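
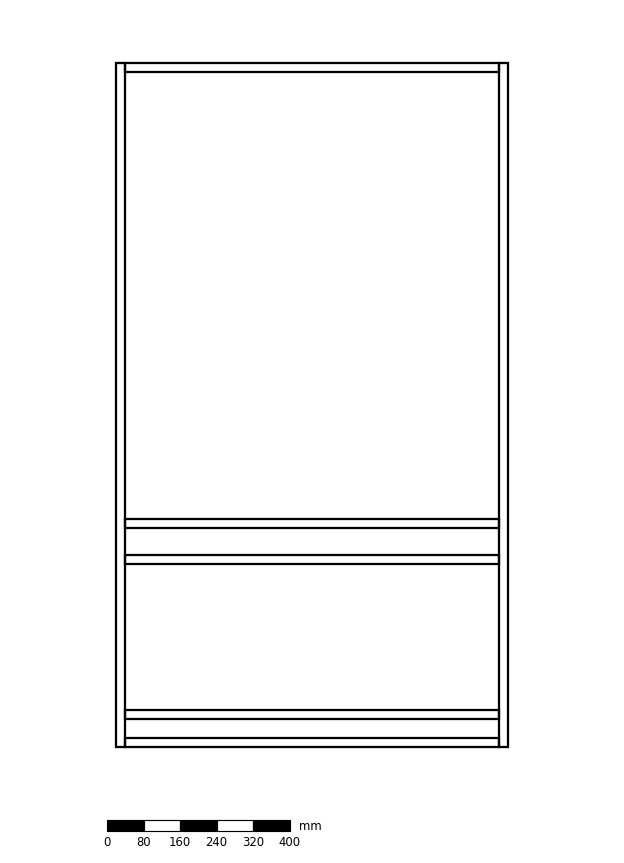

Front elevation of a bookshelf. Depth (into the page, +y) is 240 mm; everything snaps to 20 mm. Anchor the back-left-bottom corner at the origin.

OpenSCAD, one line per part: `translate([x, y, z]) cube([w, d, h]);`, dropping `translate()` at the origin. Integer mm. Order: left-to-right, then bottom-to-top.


cube([20, 240, 1500]);
translate([20, 0, 0]) cube([820, 240, 20]);
translate([20, 0, 60]) cube([820, 240, 20]);
translate([20, 0, 400]) cube([820, 240, 20]);
translate([20, 0, 480]) cube([820, 240, 20]);
translate([20, 0, 1480]) cube([820, 240, 20]);
translate([840, 0, 0]) cube([20, 240, 1500]);


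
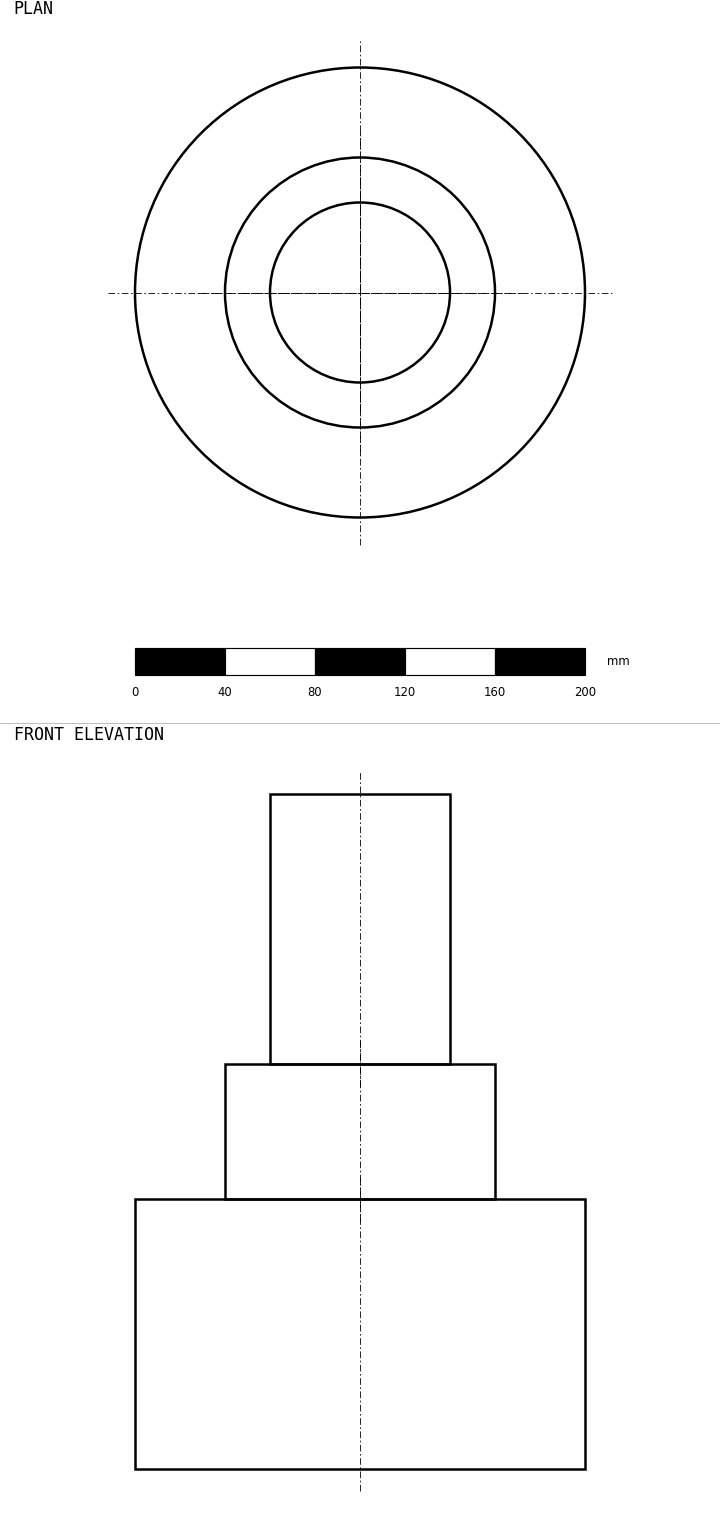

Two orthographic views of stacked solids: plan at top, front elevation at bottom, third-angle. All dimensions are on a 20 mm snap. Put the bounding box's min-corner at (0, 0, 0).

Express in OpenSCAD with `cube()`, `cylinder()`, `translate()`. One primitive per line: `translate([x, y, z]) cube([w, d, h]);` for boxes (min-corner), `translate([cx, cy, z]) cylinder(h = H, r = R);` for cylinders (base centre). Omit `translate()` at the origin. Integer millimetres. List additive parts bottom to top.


translate([100, 100, 0]) cylinder(h = 120, r = 100);
translate([100, 100, 120]) cylinder(h = 60, r = 60);
translate([100, 100, 180]) cylinder(h = 120, r = 40);


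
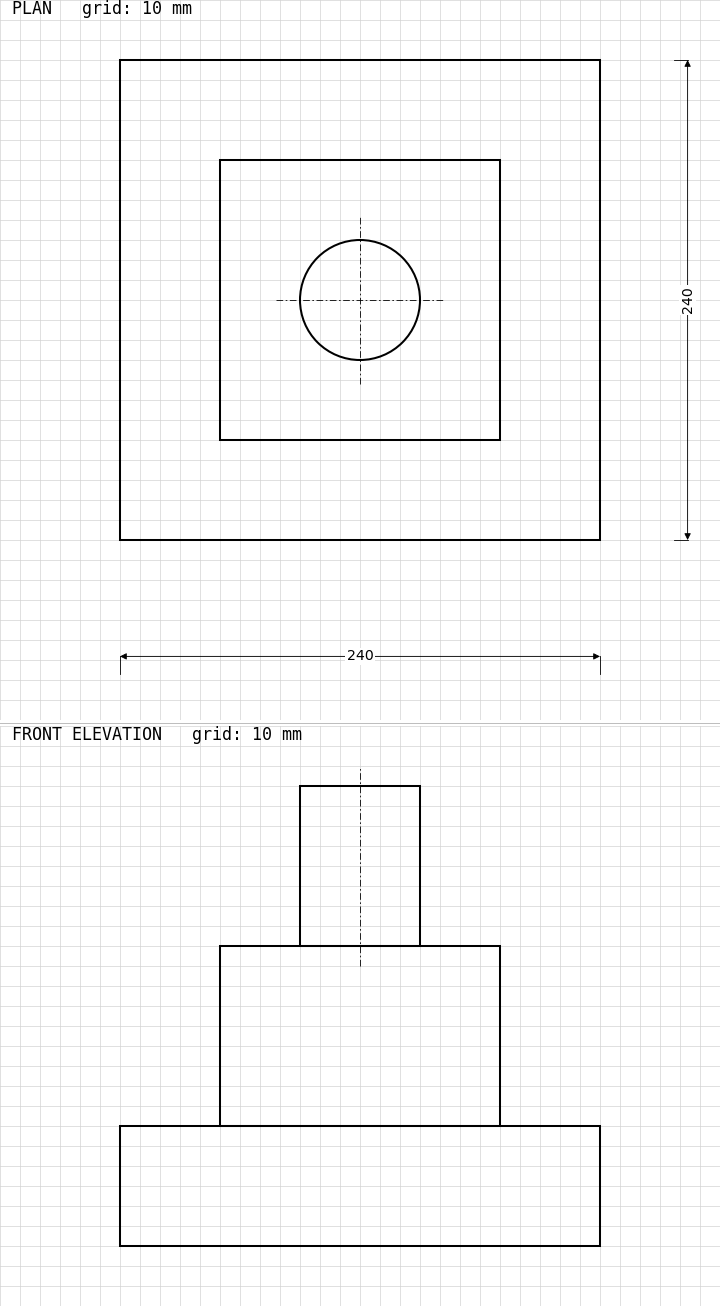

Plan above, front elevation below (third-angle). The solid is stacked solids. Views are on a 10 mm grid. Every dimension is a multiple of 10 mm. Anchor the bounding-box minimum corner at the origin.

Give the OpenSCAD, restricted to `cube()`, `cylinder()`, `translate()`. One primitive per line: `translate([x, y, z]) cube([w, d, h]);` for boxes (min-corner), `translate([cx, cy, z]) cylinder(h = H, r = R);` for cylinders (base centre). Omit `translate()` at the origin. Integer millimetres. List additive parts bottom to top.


cube([240, 240, 60]);
translate([50, 50, 60]) cube([140, 140, 90]);
translate([120, 120, 150]) cylinder(h = 80, r = 30);


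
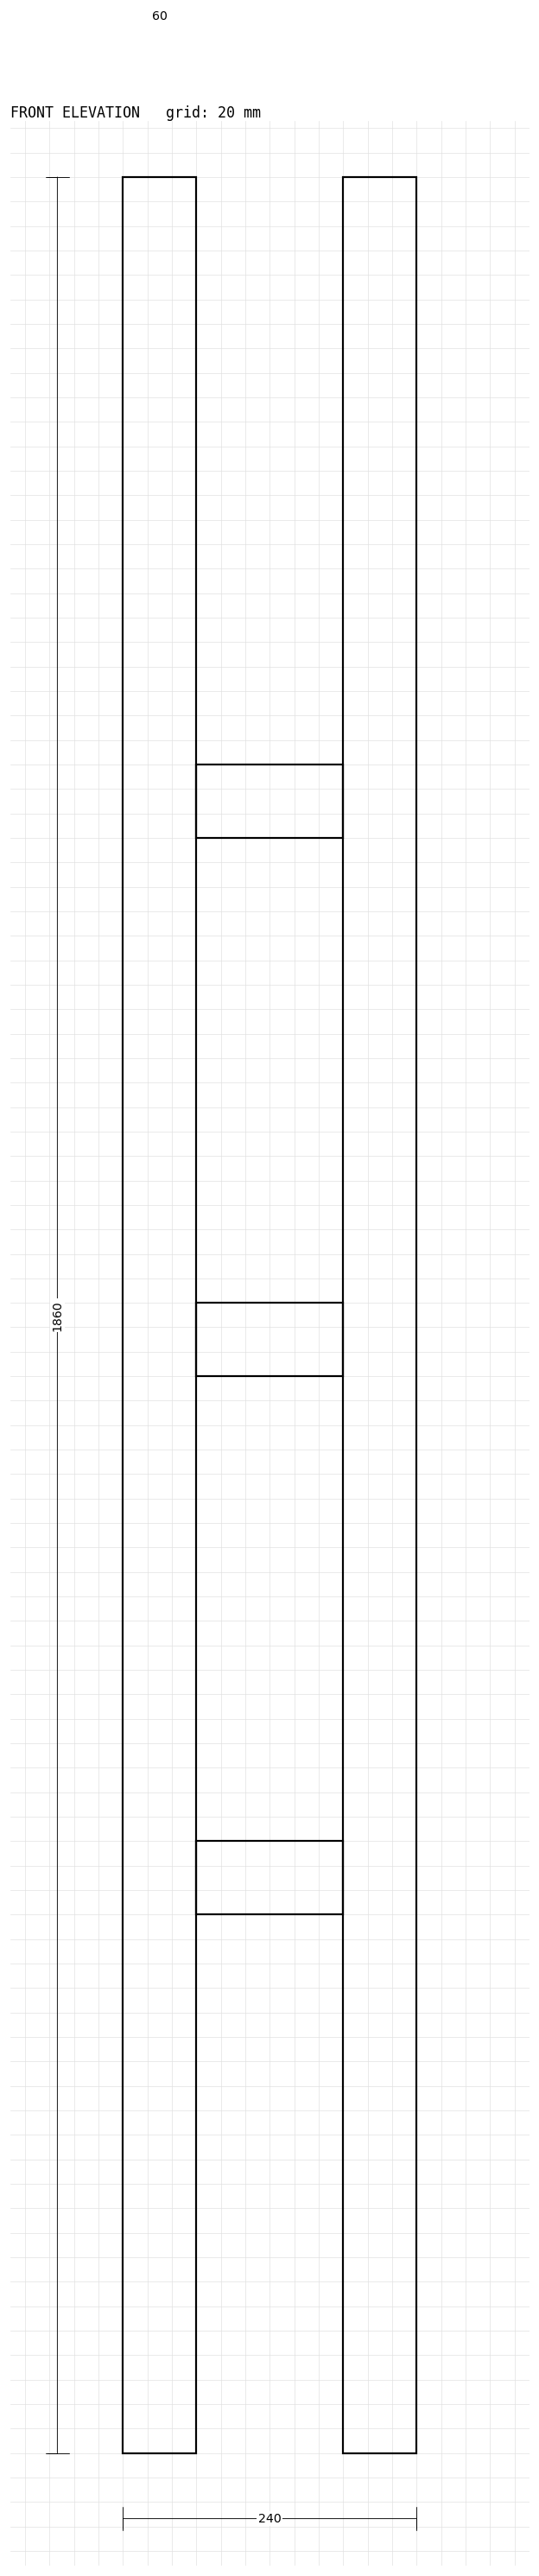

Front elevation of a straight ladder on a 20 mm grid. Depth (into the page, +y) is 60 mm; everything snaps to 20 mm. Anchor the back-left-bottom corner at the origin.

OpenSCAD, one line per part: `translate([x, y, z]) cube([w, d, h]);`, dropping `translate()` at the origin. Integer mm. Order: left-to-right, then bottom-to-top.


cube([60, 60, 1860]);
translate([60, 0, 440]) cube([120, 60, 60]);
translate([60, 0, 880]) cube([120, 60, 60]);
translate([60, 0, 1320]) cube([120, 60, 60]);
translate([180, 0, 0]) cube([60, 60, 1860]);


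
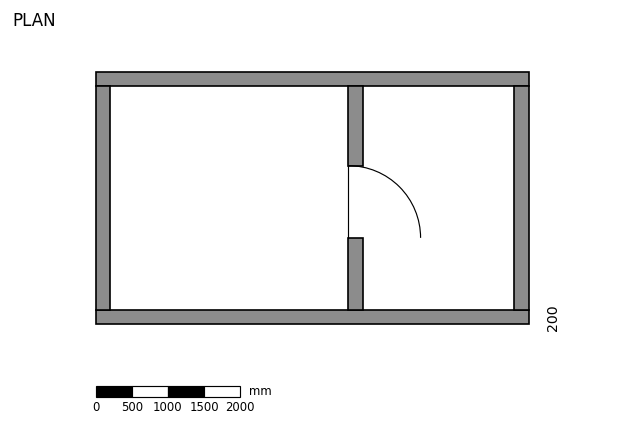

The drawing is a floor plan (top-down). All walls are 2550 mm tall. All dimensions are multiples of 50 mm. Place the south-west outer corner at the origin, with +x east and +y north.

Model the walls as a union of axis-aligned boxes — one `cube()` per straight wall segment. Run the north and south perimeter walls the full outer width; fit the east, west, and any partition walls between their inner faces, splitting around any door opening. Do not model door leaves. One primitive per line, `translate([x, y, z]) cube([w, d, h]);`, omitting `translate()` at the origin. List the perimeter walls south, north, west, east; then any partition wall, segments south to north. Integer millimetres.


cube([6000, 200, 2550]);
translate([0, 3300, 0]) cube([6000, 200, 2550]);
translate([0, 200, 0]) cube([200, 3100, 2550]);
translate([5800, 200, 0]) cube([200, 3100, 2550]);
translate([3500, 200, 0]) cube([200, 1000, 2550]);
translate([3500, 2200, 0]) cube([200, 1100, 2550]);


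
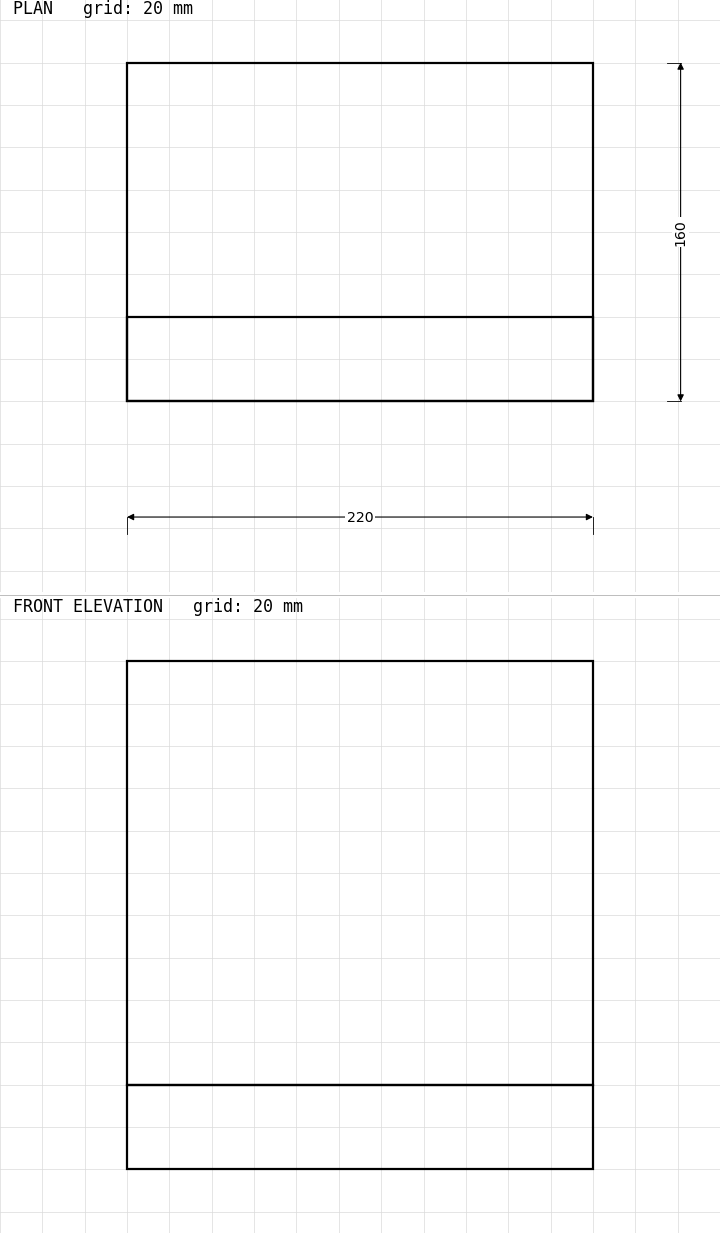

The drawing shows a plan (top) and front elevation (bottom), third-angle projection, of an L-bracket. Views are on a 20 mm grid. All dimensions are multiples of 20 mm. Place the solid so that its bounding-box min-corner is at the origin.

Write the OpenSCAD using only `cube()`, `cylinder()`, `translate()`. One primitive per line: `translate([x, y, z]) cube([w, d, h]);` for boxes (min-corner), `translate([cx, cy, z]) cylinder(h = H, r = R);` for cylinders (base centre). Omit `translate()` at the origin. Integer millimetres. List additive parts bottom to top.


cube([220, 160, 40]);
translate([0, 0, 40]) cube([220, 40, 200]);


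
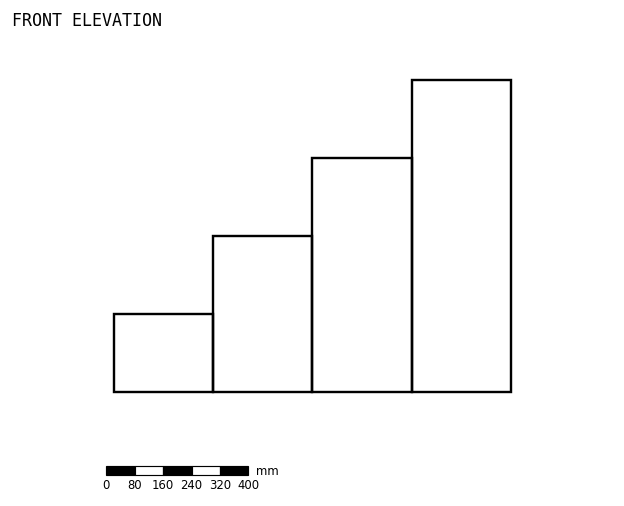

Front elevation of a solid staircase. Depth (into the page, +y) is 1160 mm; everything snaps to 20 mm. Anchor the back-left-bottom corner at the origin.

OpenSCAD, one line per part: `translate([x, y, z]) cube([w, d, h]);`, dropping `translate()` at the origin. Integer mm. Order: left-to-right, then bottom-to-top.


cube([280, 1160, 220]);
translate([280, 0, 0]) cube([280, 1160, 440]);
translate([560, 0, 0]) cube([280, 1160, 660]);
translate([840, 0, 0]) cube([280, 1160, 880]);


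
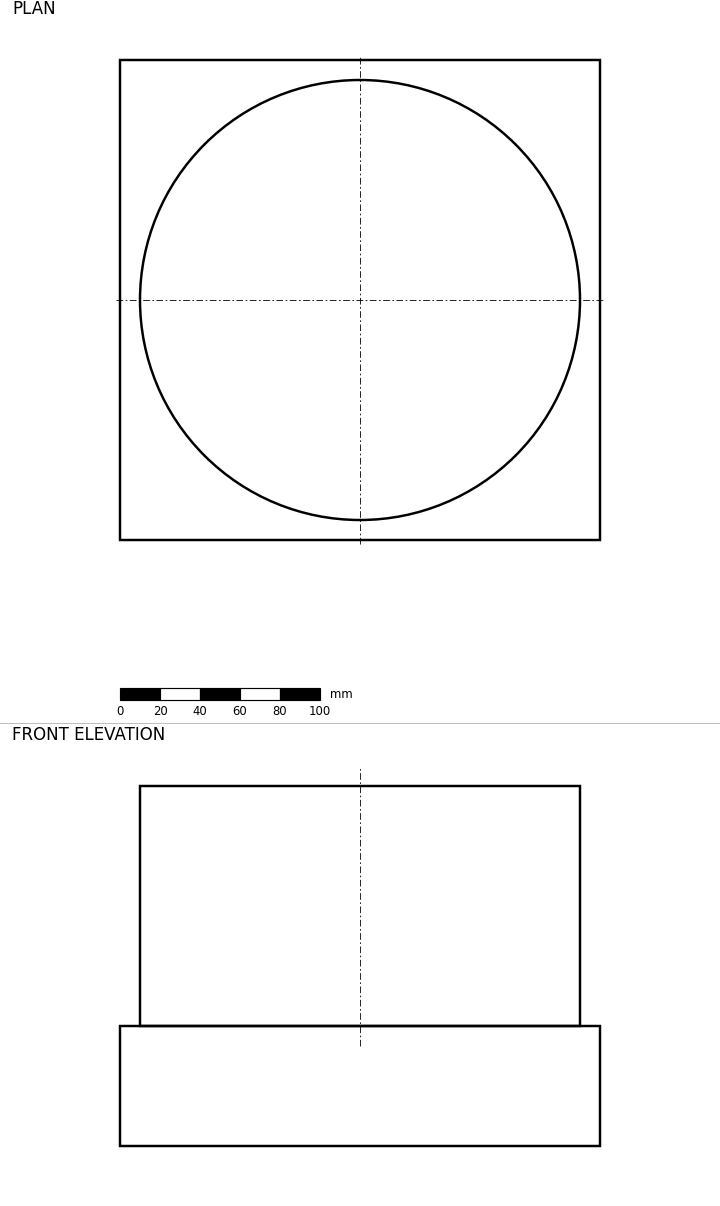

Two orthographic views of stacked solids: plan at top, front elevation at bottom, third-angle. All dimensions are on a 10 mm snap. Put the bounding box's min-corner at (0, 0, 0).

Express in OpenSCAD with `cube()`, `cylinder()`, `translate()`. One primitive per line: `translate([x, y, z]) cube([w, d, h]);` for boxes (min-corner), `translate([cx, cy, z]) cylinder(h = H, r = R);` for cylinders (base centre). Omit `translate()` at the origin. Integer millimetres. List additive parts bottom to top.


cube([240, 240, 60]);
translate([120, 120, 60]) cylinder(h = 120, r = 110);


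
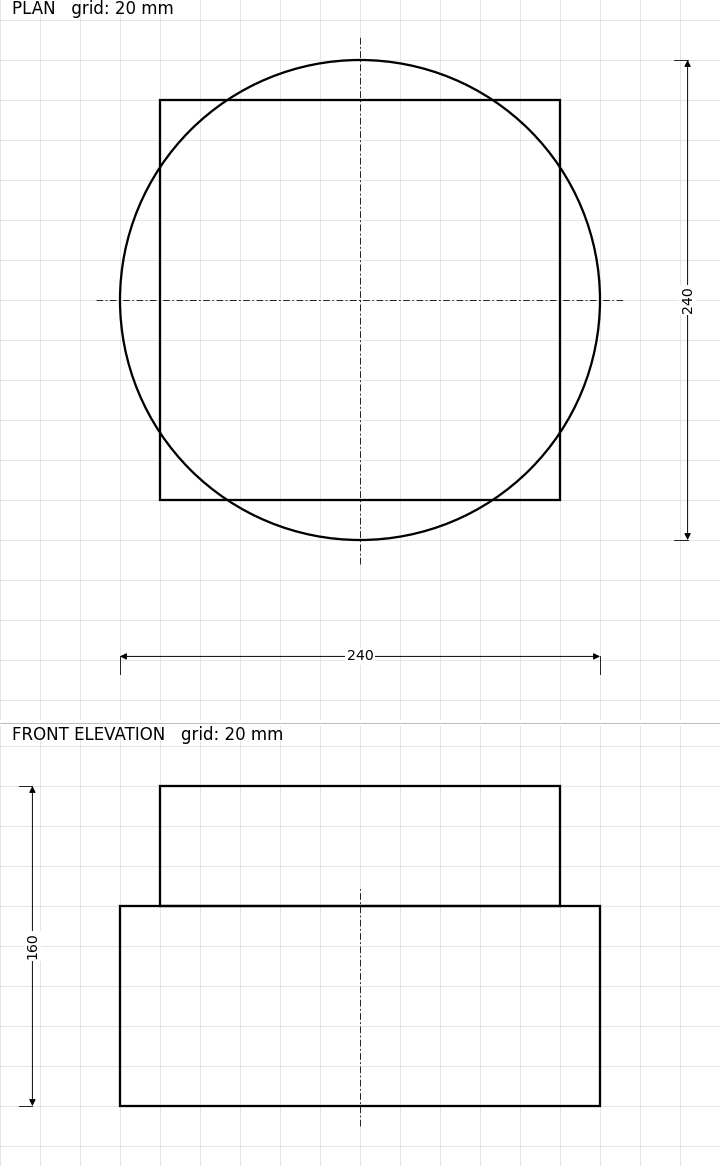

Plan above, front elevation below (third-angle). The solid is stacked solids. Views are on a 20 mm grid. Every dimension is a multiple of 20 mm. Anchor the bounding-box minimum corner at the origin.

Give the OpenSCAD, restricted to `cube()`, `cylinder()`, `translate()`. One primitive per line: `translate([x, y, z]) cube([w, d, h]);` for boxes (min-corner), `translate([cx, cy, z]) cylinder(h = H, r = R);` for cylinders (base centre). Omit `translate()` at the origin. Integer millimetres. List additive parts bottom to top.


translate([120, 120, 0]) cylinder(h = 100, r = 120);
translate([20, 20, 100]) cube([200, 200, 60]);


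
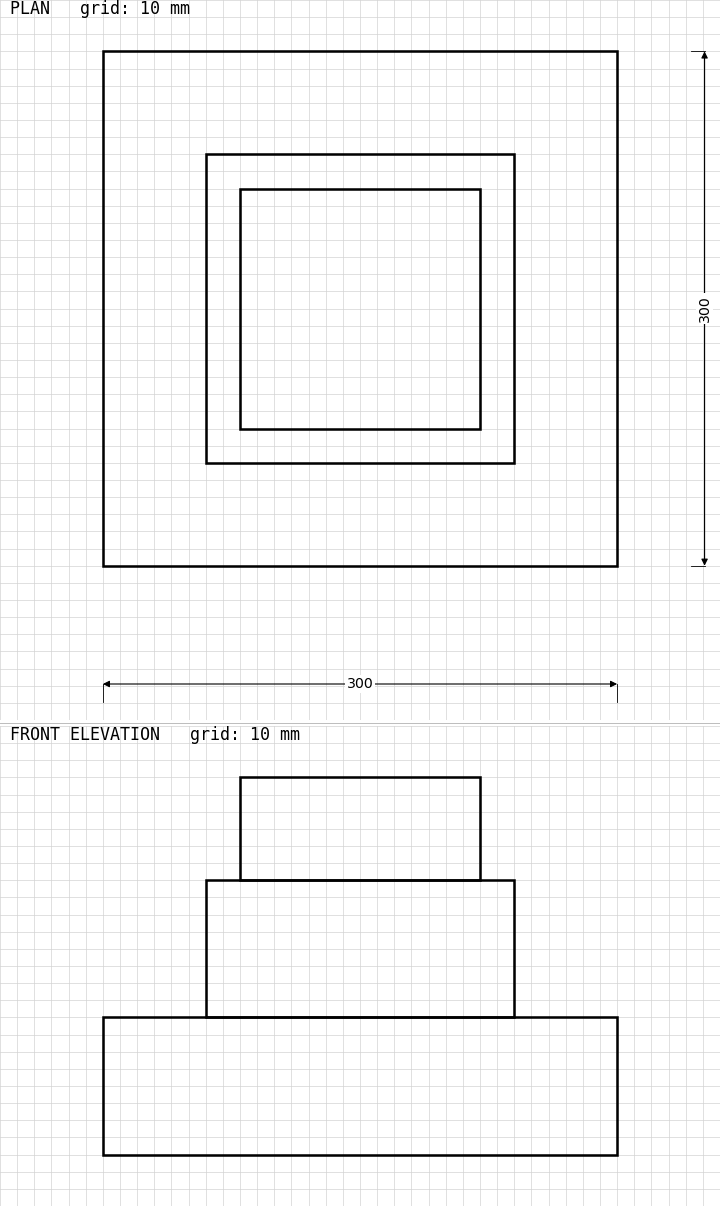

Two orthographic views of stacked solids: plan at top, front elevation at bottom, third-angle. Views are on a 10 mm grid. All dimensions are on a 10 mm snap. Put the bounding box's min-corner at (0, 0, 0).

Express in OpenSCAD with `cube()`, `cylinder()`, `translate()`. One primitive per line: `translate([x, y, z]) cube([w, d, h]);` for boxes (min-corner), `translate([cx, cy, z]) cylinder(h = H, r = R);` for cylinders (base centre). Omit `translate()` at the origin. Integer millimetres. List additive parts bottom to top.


cube([300, 300, 80]);
translate([60, 60, 80]) cube([180, 180, 80]);
translate([80, 80, 160]) cube([140, 140, 60]);


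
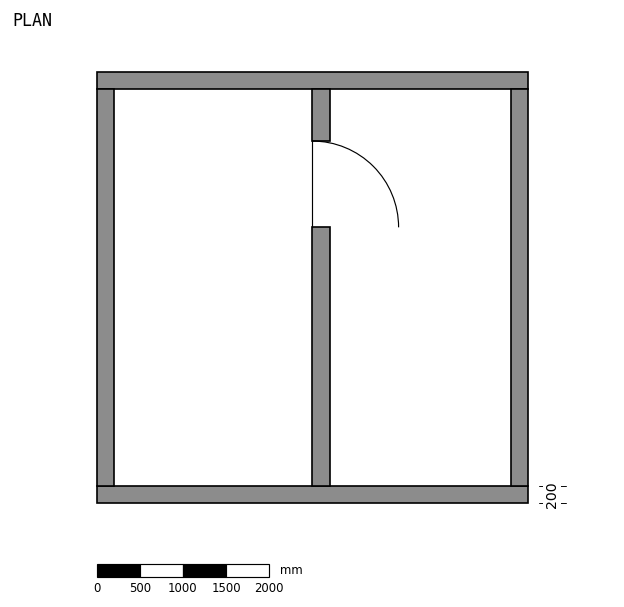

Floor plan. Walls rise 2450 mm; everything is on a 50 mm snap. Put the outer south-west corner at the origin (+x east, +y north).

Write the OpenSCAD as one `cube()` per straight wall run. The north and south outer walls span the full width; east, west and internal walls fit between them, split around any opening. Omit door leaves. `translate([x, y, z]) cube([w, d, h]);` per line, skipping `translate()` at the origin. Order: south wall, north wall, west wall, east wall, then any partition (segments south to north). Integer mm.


cube([5000, 200, 2450]);
translate([0, 4800, 0]) cube([5000, 200, 2450]);
translate([0, 200, 0]) cube([200, 4600, 2450]);
translate([4800, 200, 0]) cube([200, 4600, 2450]);
translate([2500, 200, 0]) cube([200, 3000, 2450]);
translate([2500, 4200, 0]) cube([200, 600, 2450]);


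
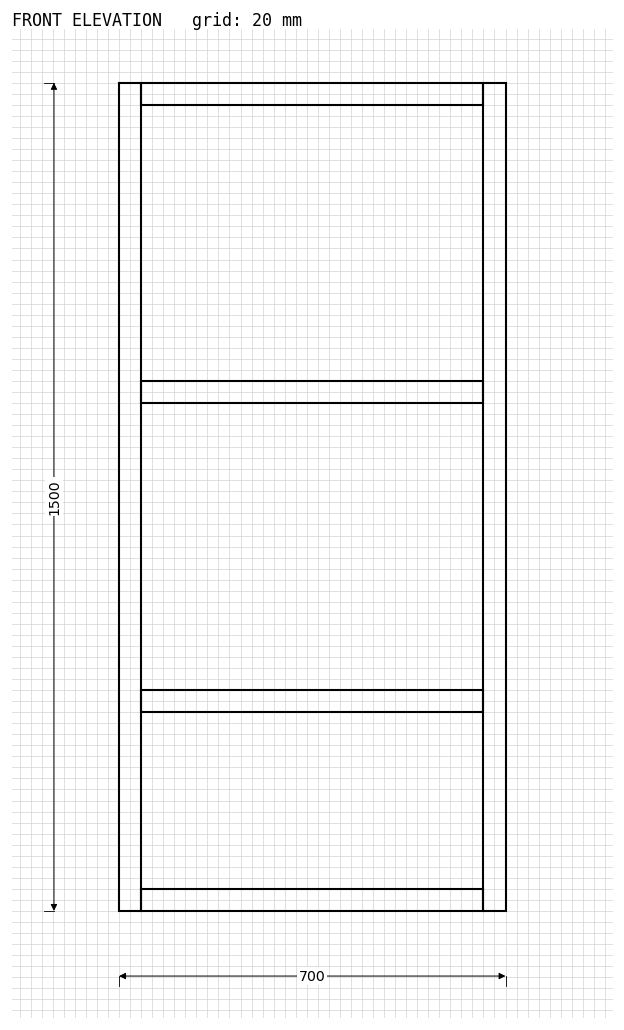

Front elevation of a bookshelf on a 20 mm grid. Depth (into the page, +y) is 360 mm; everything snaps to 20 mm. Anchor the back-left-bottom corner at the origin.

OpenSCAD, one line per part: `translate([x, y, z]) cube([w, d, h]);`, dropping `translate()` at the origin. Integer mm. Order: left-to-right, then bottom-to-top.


cube([40, 360, 1500]);
translate([40, 0, 0]) cube([620, 360, 40]);
translate([40, 0, 360]) cube([620, 360, 40]);
translate([40, 0, 920]) cube([620, 360, 40]);
translate([40, 0, 1460]) cube([620, 360, 40]);
translate([660, 0, 0]) cube([40, 360, 1500]);


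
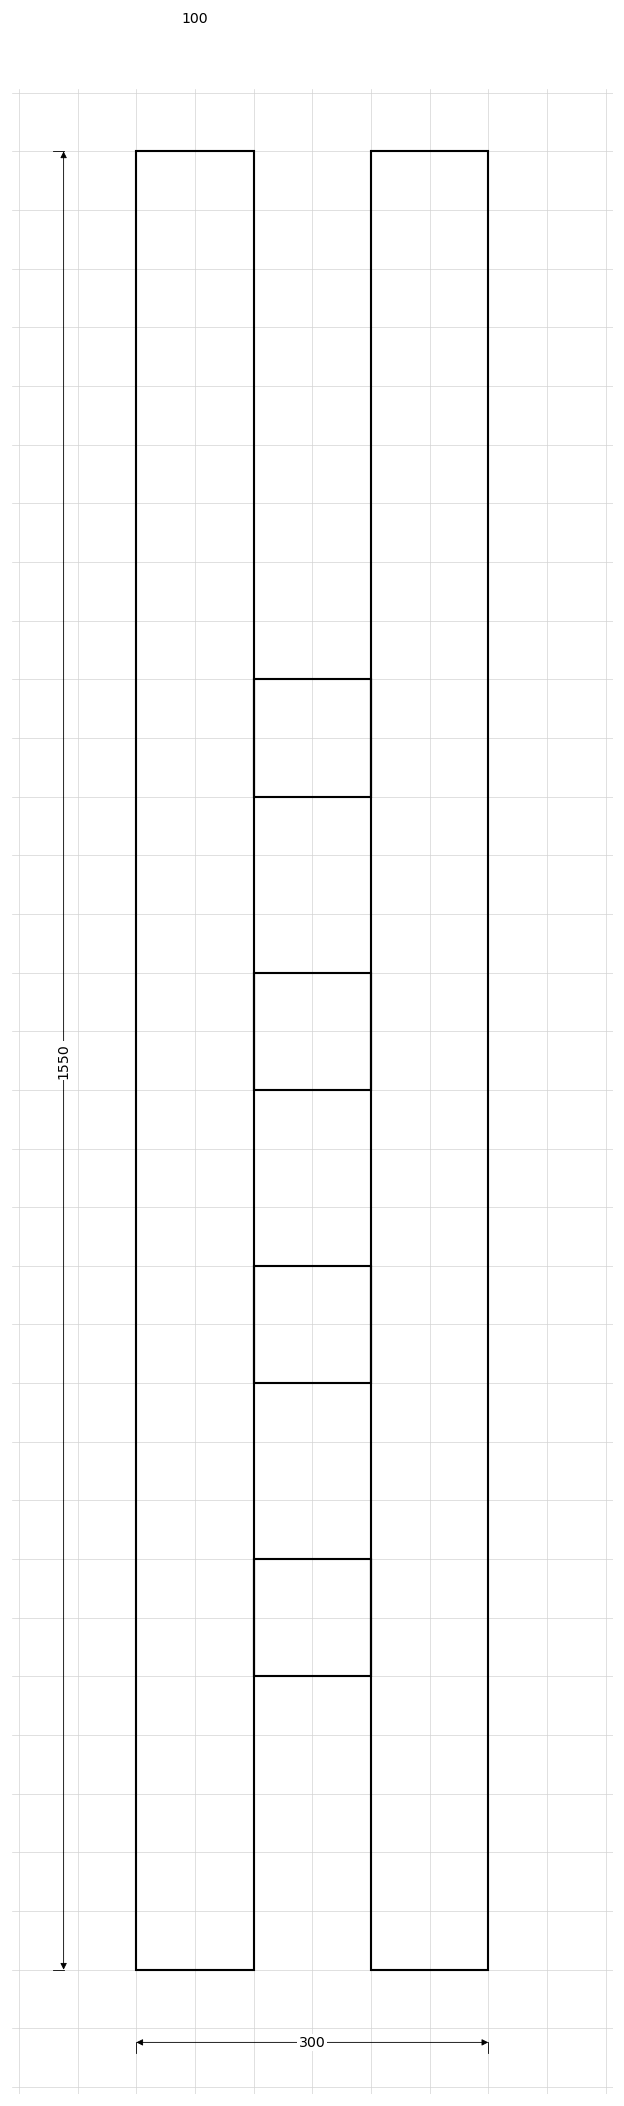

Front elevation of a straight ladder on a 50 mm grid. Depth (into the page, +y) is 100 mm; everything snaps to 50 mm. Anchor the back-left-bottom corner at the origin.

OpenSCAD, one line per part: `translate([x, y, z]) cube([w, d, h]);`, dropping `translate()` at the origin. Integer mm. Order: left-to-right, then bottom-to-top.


cube([100, 100, 1550]);
translate([100, 0, 250]) cube([100, 100, 100]);
translate([100, 0, 500]) cube([100, 100, 100]);
translate([100, 0, 750]) cube([100, 100, 100]);
translate([100, 0, 1000]) cube([100, 100, 100]);
translate([200, 0, 0]) cube([100, 100, 1550]);


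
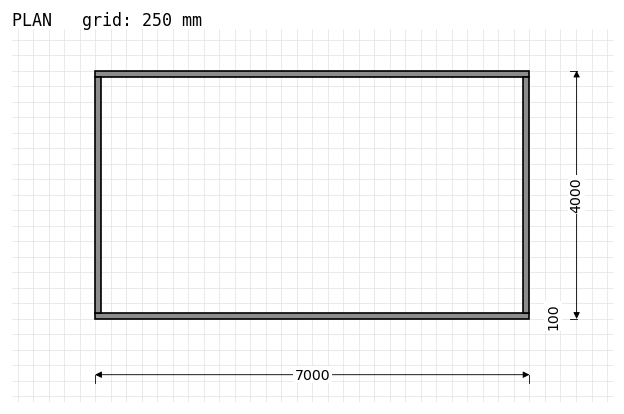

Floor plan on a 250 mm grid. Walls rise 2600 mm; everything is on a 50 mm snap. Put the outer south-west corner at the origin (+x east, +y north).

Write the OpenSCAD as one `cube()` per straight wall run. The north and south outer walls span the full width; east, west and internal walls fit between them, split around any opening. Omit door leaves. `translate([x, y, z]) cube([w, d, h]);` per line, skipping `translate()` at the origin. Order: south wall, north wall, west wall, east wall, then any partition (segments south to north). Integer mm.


cube([7000, 100, 2600]);
translate([0, 3900, 0]) cube([7000, 100, 2600]);
translate([0, 100, 0]) cube([100, 3800, 2600]);
translate([6900, 100, 0]) cube([100, 3800, 2600]);


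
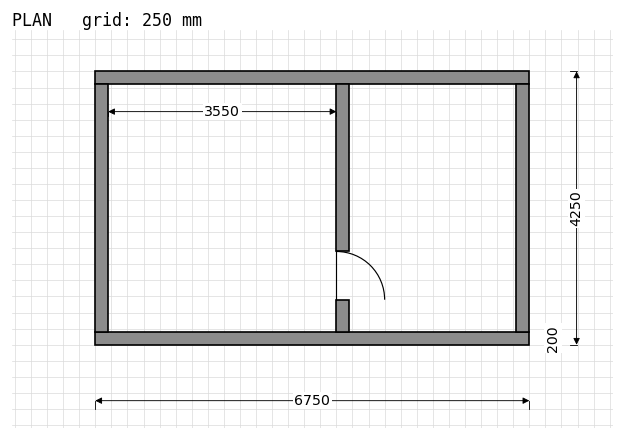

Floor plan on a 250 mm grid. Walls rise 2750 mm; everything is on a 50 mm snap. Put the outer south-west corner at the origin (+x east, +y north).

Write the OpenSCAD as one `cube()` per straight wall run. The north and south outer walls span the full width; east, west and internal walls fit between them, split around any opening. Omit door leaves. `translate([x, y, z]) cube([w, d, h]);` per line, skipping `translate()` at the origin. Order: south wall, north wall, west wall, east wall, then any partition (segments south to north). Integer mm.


cube([6750, 200, 2750]);
translate([0, 4050, 0]) cube([6750, 200, 2750]);
translate([0, 200, 0]) cube([200, 3850, 2750]);
translate([6550, 200, 0]) cube([200, 3850, 2750]);
translate([3750, 200, 0]) cube([200, 500, 2750]);
translate([3750, 1450, 0]) cube([200, 2600, 2750]);


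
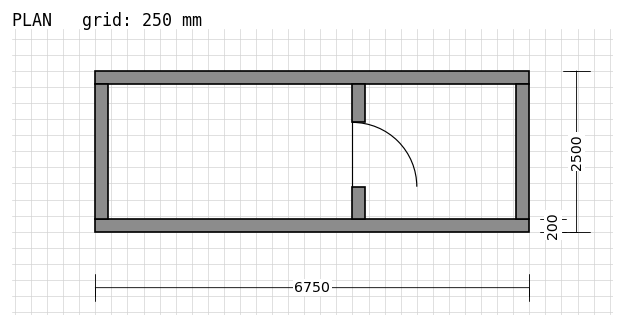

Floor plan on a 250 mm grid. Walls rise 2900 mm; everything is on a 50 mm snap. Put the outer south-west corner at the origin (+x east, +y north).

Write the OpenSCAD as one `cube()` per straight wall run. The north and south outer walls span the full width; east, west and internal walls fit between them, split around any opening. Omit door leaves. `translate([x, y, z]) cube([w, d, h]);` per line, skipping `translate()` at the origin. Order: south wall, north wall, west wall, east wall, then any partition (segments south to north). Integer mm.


cube([6750, 200, 2900]);
translate([0, 2300, 0]) cube([6750, 200, 2900]);
translate([0, 200, 0]) cube([200, 2100, 2900]);
translate([6550, 200, 0]) cube([200, 2100, 2900]);
translate([4000, 200, 0]) cube([200, 500, 2900]);
translate([4000, 1700, 0]) cube([200, 600, 2900]);


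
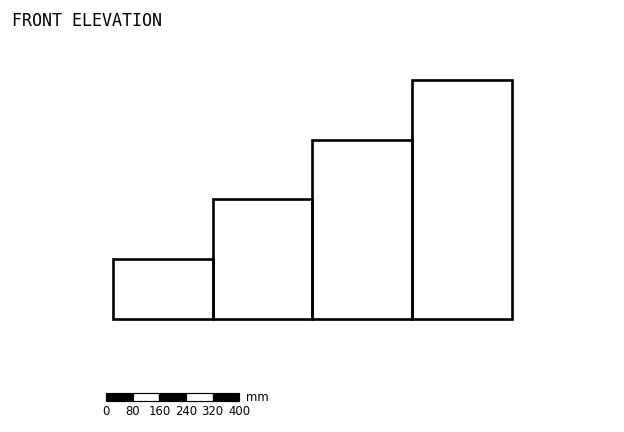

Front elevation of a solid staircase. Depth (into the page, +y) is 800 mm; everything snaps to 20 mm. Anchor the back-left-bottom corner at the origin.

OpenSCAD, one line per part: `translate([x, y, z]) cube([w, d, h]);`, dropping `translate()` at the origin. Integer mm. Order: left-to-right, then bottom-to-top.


cube([300, 800, 180]);
translate([300, 0, 0]) cube([300, 800, 360]);
translate([600, 0, 0]) cube([300, 800, 540]);
translate([900, 0, 0]) cube([300, 800, 720]);


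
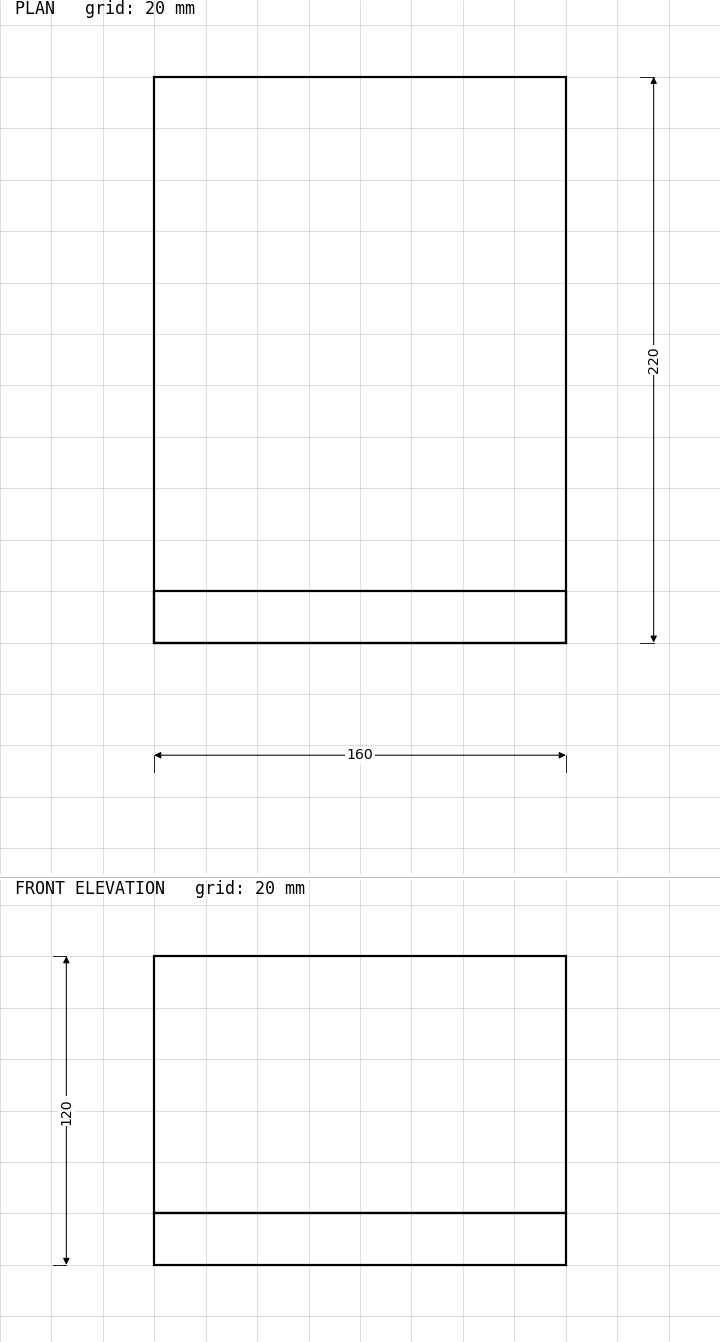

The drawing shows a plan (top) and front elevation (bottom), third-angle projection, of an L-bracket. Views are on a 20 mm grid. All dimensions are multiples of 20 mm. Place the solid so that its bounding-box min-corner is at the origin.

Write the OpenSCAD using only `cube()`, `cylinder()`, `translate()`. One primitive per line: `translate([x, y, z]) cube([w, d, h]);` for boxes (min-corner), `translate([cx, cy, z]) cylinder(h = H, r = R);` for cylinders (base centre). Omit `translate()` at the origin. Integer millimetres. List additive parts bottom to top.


cube([160, 220, 20]);
translate([0, 0, 20]) cube([160, 20, 100]);


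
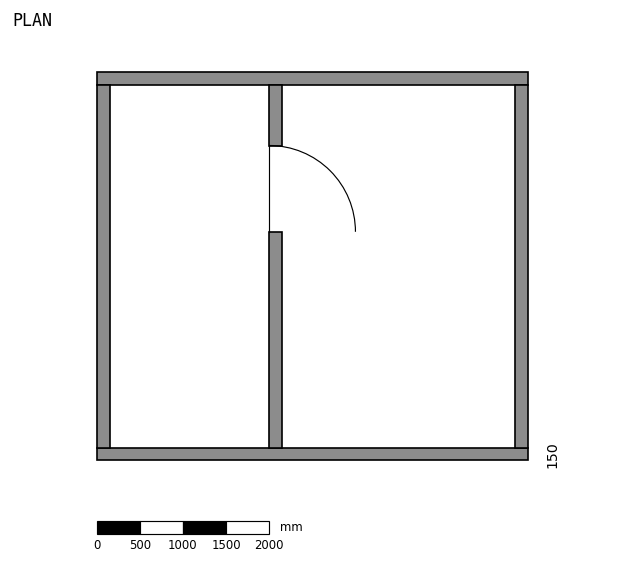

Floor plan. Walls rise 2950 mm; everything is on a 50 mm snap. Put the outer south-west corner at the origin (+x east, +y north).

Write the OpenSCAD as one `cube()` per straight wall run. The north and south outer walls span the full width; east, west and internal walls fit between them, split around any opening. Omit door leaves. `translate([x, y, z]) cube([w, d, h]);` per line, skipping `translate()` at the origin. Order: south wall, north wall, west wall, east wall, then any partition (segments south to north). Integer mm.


cube([5000, 150, 2950]);
translate([0, 4350, 0]) cube([5000, 150, 2950]);
translate([0, 150, 0]) cube([150, 4200, 2950]);
translate([4850, 150, 0]) cube([150, 4200, 2950]);
translate([2000, 150, 0]) cube([150, 2500, 2950]);
translate([2000, 3650, 0]) cube([150, 700, 2950]);


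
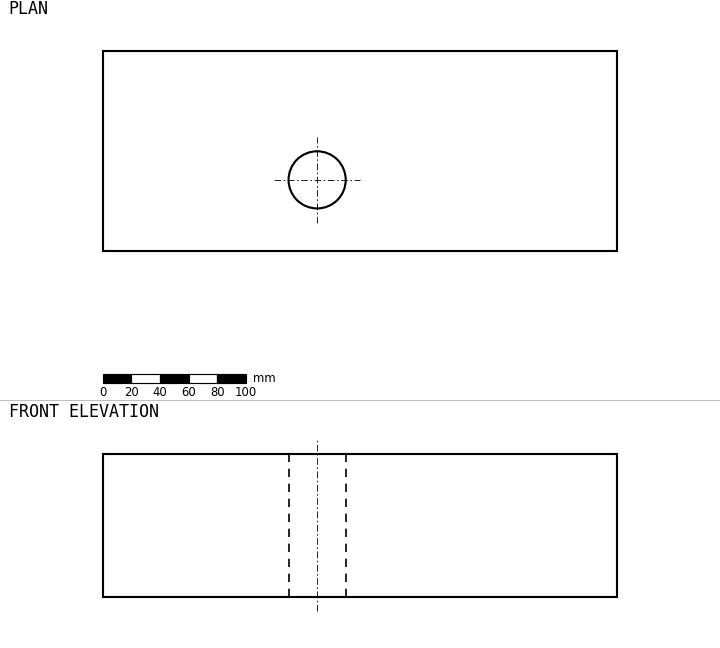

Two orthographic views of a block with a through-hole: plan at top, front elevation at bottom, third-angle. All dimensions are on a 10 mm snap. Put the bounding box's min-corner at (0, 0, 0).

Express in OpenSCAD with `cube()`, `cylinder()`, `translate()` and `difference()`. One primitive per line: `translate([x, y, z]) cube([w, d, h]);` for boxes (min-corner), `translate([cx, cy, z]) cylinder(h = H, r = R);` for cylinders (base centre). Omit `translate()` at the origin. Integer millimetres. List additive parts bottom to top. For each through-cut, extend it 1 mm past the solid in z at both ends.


difference() {
  cube([360, 140, 100]);
  translate([150, 50, -1]) cylinder(h = 102, r = 20);
}


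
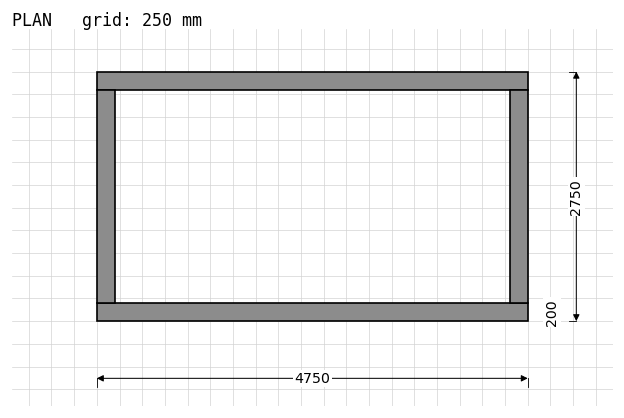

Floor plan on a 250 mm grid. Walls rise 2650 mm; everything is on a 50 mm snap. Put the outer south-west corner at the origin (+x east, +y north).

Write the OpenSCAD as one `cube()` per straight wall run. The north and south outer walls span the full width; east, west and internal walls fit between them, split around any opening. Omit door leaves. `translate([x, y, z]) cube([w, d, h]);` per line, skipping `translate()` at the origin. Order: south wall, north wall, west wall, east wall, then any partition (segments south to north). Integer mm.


cube([4750, 200, 2650]);
translate([0, 2550, 0]) cube([4750, 200, 2650]);
translate([0, 200, 0]) cube([200, 2350, 2650]);
translate([4550, 200, 0]) cube([200, 2350, 2650]);


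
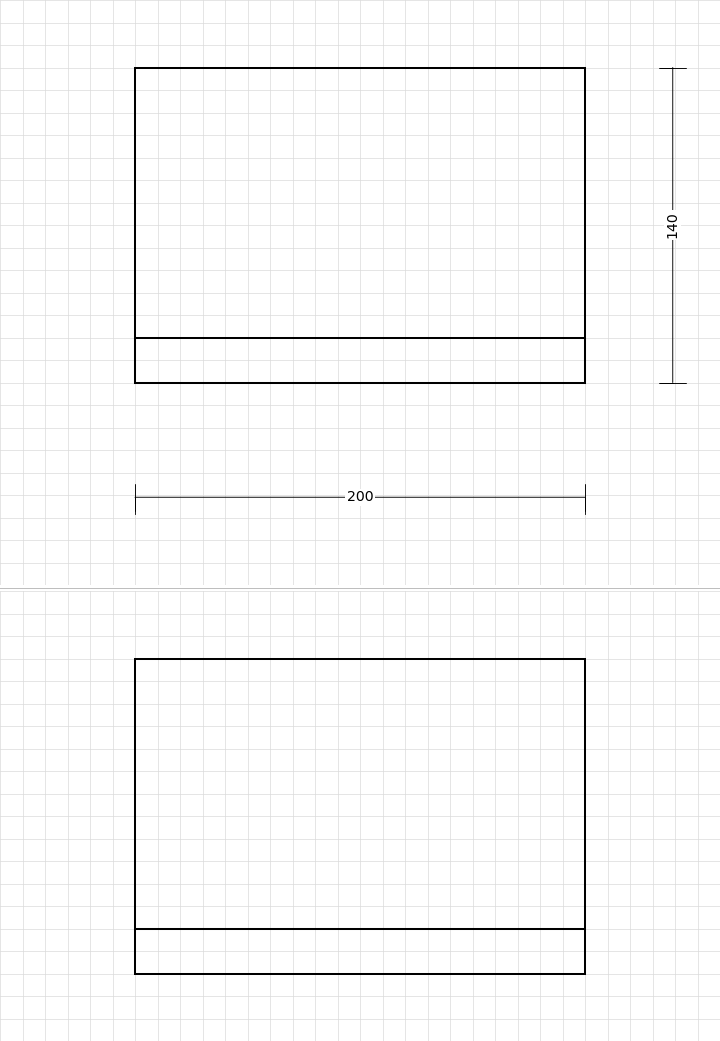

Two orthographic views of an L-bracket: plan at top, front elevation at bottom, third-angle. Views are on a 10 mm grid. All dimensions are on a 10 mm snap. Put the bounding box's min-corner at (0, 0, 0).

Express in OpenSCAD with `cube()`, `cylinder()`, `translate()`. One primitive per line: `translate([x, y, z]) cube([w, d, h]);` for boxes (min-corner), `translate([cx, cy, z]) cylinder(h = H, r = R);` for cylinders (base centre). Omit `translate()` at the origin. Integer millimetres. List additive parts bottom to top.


cube([200, 140, 20]);
translate([0, 0, 20]) cube([200, 20, 120]);


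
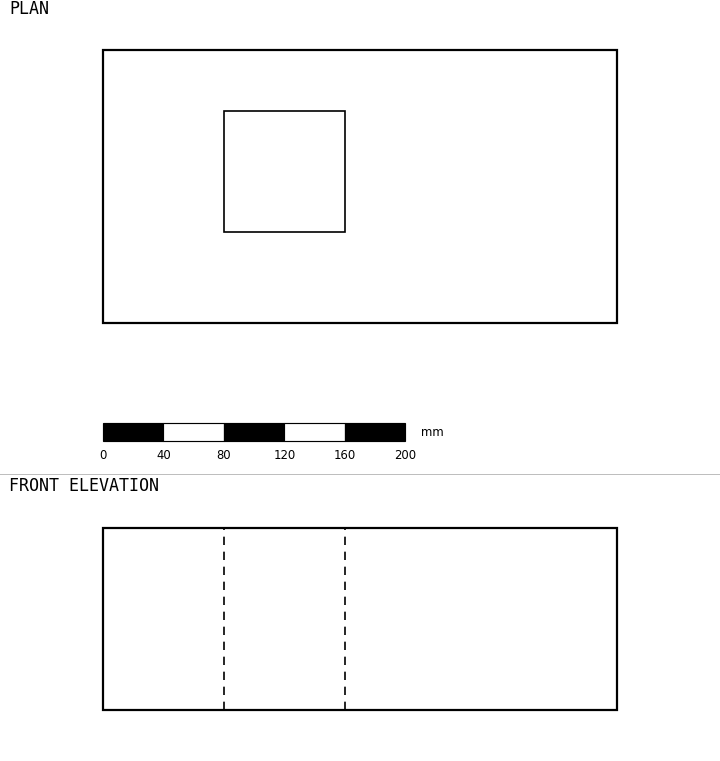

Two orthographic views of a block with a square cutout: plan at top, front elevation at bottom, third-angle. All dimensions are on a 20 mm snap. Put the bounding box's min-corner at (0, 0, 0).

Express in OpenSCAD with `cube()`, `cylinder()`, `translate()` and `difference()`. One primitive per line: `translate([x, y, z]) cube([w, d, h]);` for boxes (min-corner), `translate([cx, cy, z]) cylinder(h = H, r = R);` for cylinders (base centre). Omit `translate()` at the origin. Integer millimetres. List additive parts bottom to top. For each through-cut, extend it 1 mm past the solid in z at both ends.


difference() {
  cube([340, 180, 120]);
  translate([80, 60, -1]) cube([80, 80, 122]);
}


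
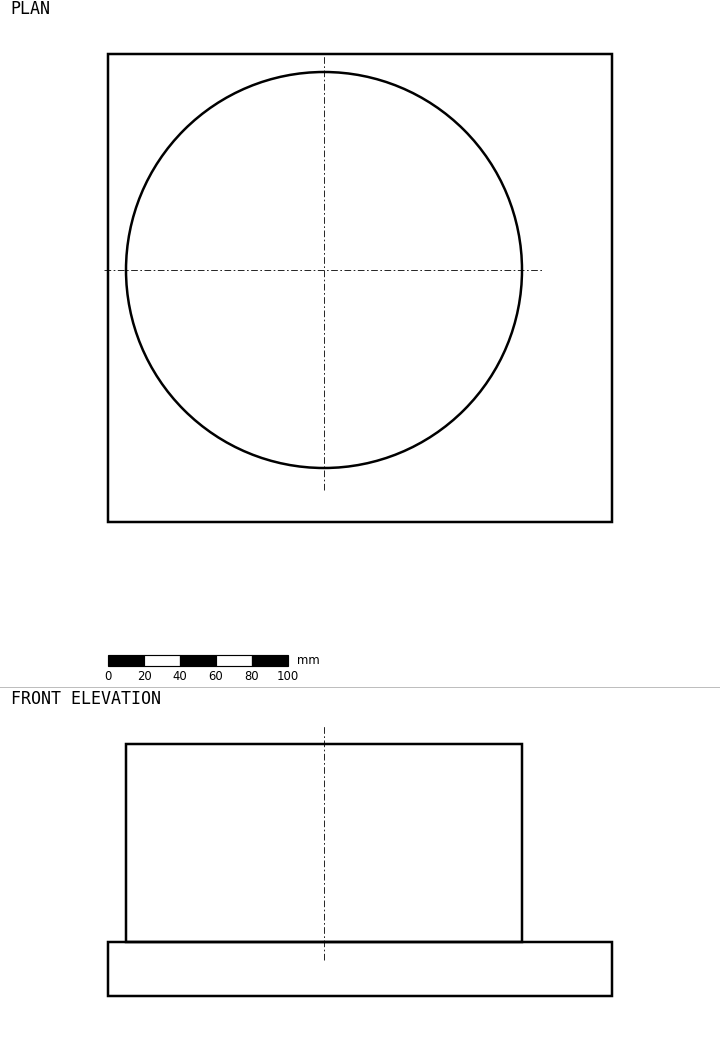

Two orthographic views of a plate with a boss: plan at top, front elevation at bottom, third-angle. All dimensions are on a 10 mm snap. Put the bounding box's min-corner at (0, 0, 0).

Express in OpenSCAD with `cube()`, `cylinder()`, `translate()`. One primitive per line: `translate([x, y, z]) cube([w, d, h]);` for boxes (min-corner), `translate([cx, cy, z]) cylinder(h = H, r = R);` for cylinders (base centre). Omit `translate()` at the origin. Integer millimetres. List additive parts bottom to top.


cube([280, 260, 30]);
translate([120, 140, 30]) cylinder(h = 110, r = 110);


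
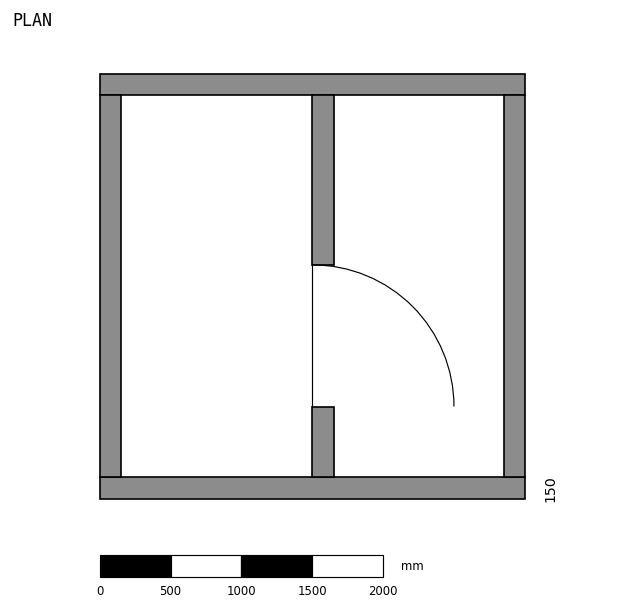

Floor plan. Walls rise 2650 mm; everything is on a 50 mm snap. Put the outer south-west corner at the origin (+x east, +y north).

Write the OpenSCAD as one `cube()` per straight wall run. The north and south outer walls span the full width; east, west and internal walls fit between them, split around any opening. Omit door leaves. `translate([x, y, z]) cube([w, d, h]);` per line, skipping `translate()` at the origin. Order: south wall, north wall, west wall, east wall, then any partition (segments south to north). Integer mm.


cube([3000, 150, 2650]);
translate([0, 2850, 0]) cube([3000, 150, 2650]);
translate([0, 150, 0]) cube([150, 2700, 2650]);
translate([2850, 150, 0]) cube([150, 2700, 2650]);
translate([1500, 150, 0]) cube([150, 500, 2650]);
translate([1500, 1650, 0]) cube([150, 1200, 2650]);


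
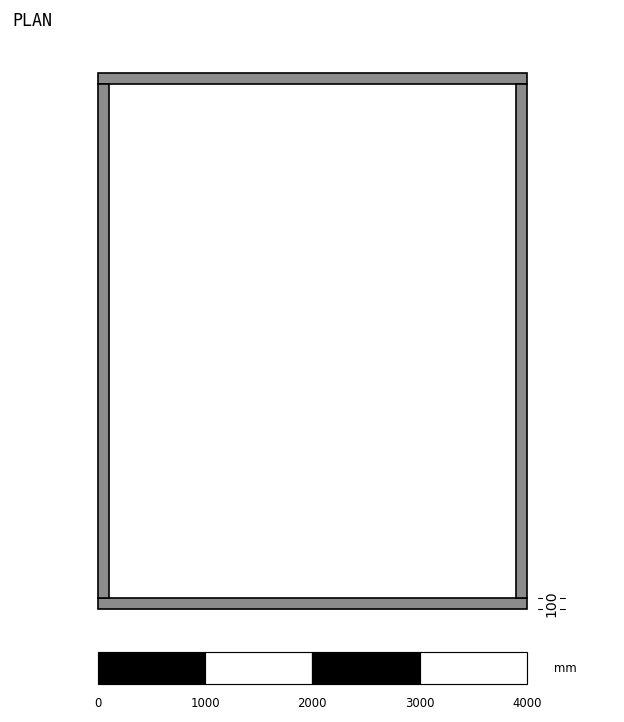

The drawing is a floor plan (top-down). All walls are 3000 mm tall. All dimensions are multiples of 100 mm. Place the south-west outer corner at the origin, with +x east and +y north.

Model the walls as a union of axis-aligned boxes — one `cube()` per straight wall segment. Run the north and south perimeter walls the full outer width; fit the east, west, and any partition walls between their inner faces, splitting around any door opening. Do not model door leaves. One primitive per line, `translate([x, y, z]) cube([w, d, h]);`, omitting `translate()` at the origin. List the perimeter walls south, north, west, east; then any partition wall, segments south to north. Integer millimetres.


cube([4000, 100, 3000]);
translate([0, 4900, 0]) cube([4000, 100, 3000]);
translate([0, 100, 0]) cube([100, 4800, 3000]);
translate([3900, 100, 0]) cube([100, 4800, 3000]);


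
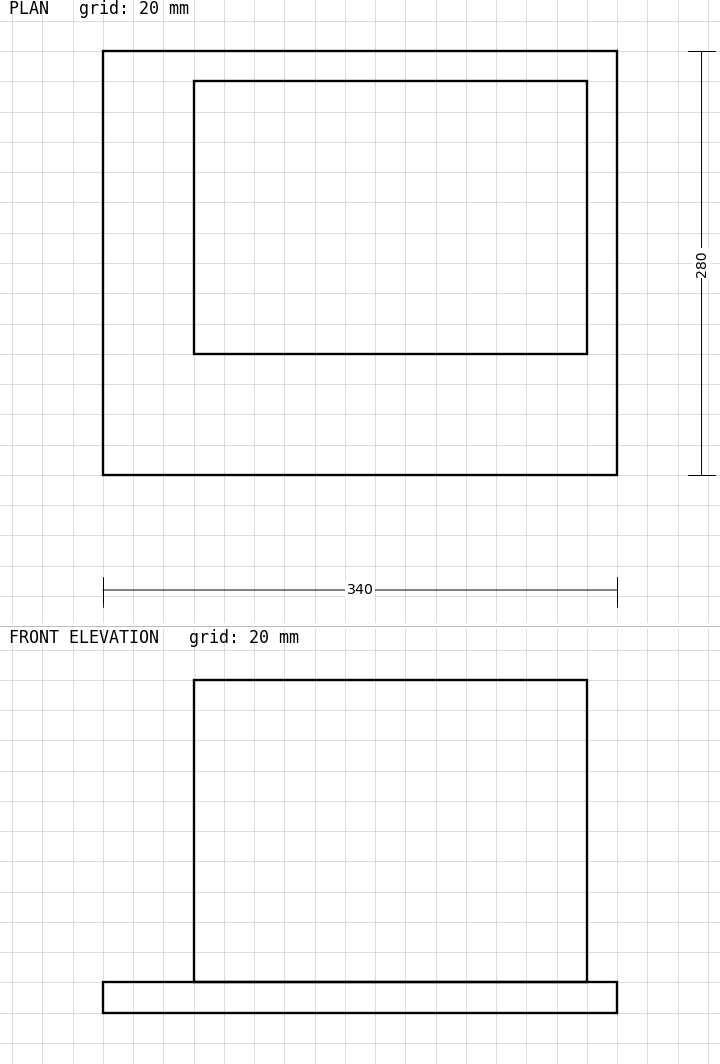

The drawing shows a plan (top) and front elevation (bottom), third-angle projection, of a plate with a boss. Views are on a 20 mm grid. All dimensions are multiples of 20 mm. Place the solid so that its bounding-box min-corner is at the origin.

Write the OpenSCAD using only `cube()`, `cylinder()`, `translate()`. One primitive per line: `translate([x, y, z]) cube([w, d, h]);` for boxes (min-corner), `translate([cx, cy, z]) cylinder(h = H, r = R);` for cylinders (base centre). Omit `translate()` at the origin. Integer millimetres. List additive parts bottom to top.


cube([340, 280, 20]);
translate([60, 80, 20]) cube([260, 180, 200]);


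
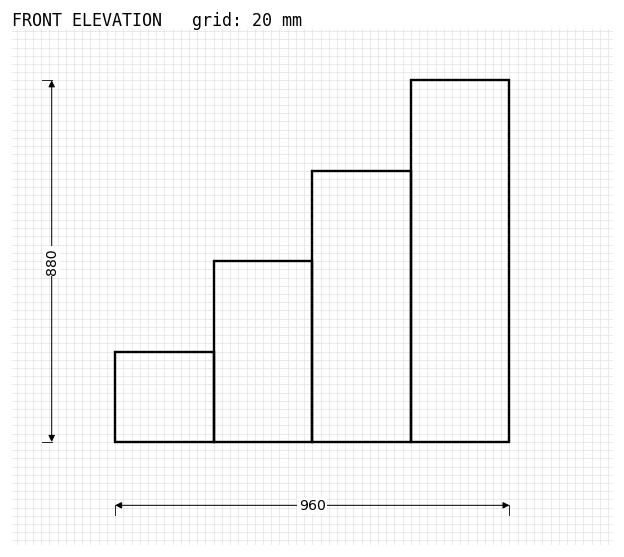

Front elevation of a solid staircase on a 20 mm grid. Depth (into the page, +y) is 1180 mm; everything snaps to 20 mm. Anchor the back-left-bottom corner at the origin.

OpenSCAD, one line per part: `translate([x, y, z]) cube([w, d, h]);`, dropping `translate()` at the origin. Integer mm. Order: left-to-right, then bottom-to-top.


cube([240, 1180, 220]);
translate([240, 0, 0]) cube([240, 1180, 440]);
translate([480, 0, 0]) cube([240, 1180, 660]);
translate([720, 0, 0]) cube([240, 1180, 880]);


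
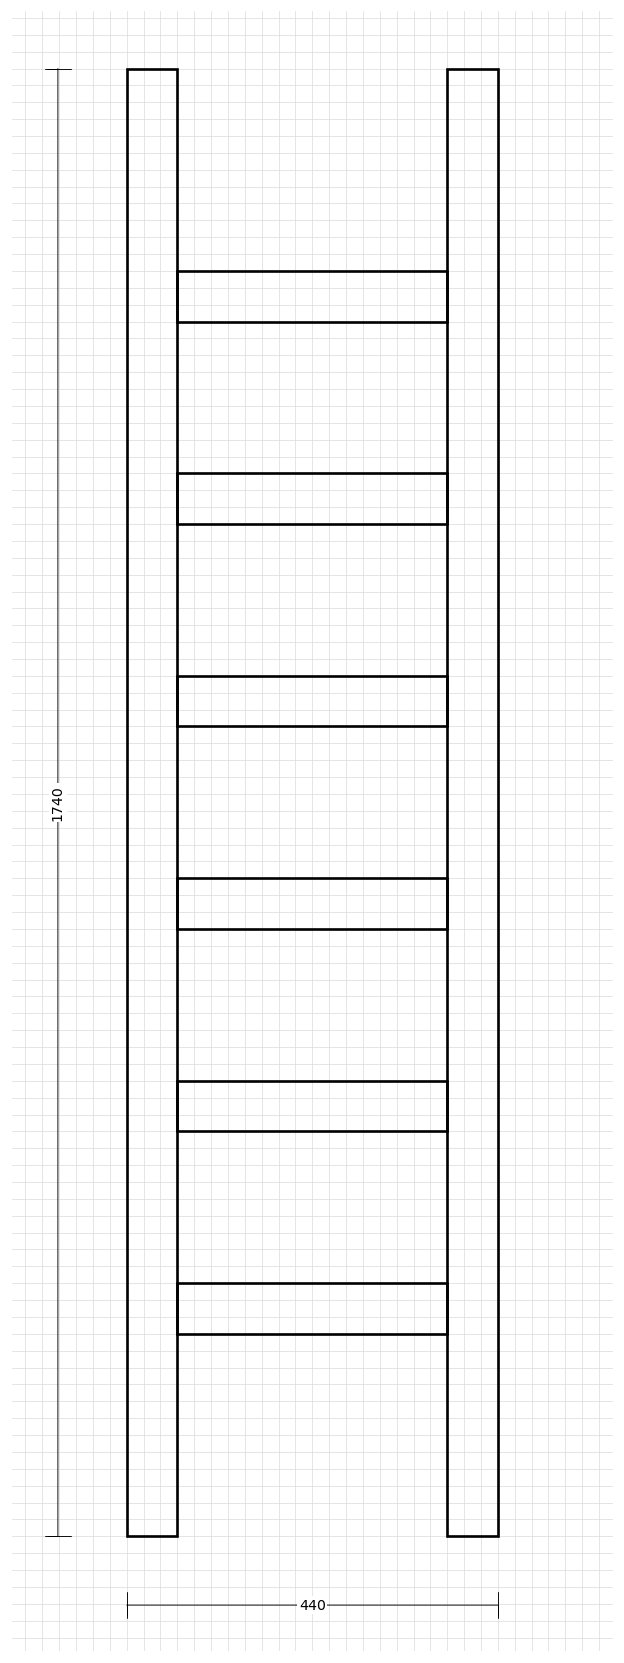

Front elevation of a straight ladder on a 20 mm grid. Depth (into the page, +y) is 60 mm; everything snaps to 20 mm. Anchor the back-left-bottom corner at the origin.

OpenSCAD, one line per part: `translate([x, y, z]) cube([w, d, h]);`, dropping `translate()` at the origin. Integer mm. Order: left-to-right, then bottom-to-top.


cube([60, 60, 1740]);
translate([60, 0, 240]) cube([320, 60, 60]);
translate([60, 0, 480]) cube([320, 60, 60]);
translate([60, 0, 720]) cube([320, 60, 60]);
translate([60, 0, 960]) cube([320, 60, 60]);
translate([60, 0, 1200]) cube([320, 60, 60]);
translate([60, 0, 1440]) cube([320, 60, 60]);
translate([380, 0, 0]) cube([60, 60, 1740]);


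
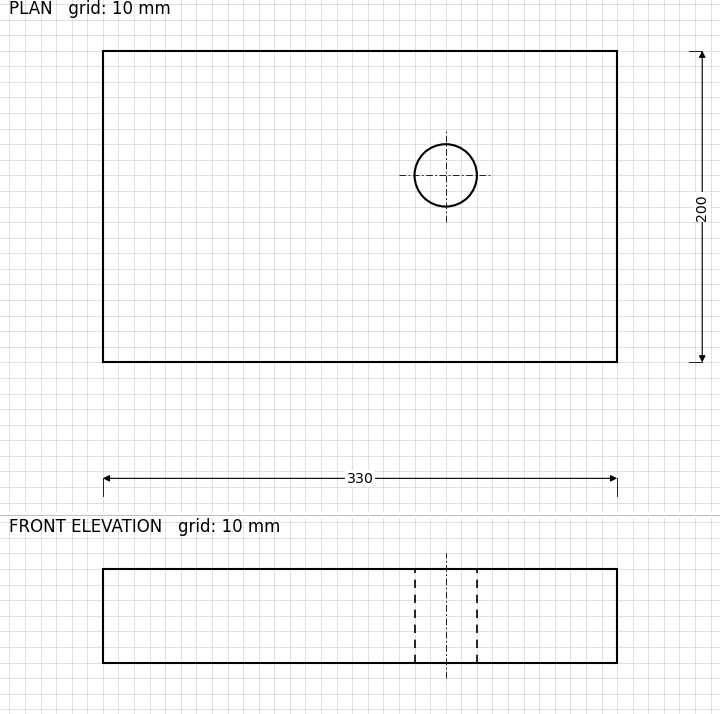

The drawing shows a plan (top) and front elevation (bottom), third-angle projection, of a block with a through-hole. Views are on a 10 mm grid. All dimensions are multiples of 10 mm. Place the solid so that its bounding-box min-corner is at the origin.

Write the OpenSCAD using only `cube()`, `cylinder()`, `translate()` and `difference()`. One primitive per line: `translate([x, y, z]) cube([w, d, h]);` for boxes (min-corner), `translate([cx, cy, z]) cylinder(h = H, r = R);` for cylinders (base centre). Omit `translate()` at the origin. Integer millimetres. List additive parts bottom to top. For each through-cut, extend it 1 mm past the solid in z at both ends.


difference() {
  cube([330, 200, 60]);
  translate([220, 120, -1]) cylinder(h = 62, r = 20);
}


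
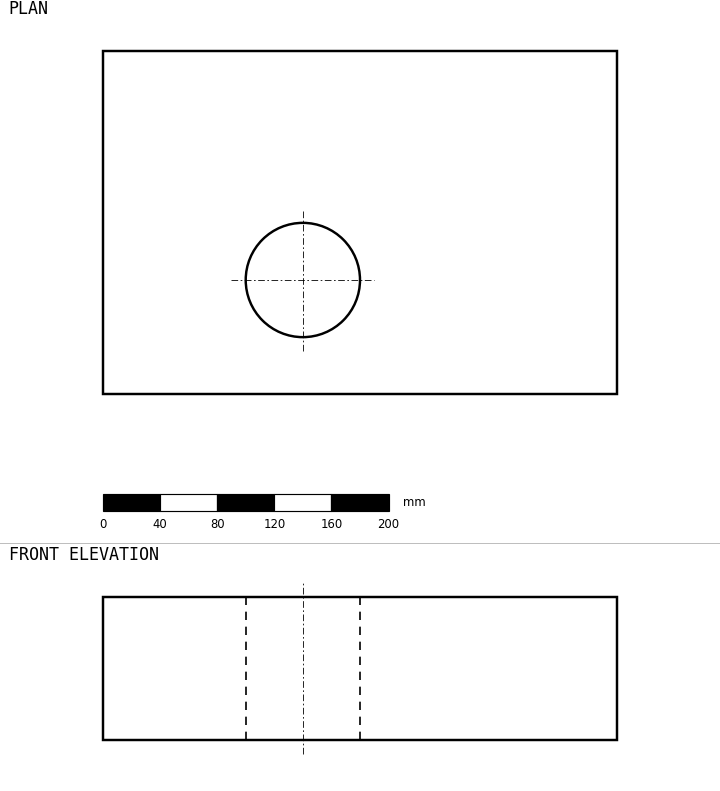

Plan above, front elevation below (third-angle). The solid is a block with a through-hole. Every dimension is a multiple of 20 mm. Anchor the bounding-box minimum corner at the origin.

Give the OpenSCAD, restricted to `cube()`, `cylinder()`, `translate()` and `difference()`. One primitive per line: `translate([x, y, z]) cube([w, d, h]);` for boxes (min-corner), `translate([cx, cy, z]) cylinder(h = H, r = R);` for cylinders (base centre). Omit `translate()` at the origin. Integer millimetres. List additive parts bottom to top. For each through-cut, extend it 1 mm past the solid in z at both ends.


difference() {
  cube([360, 240, 100]);
  translate([140, 80, -1]) cylinder(h = 102, r = 40);
}


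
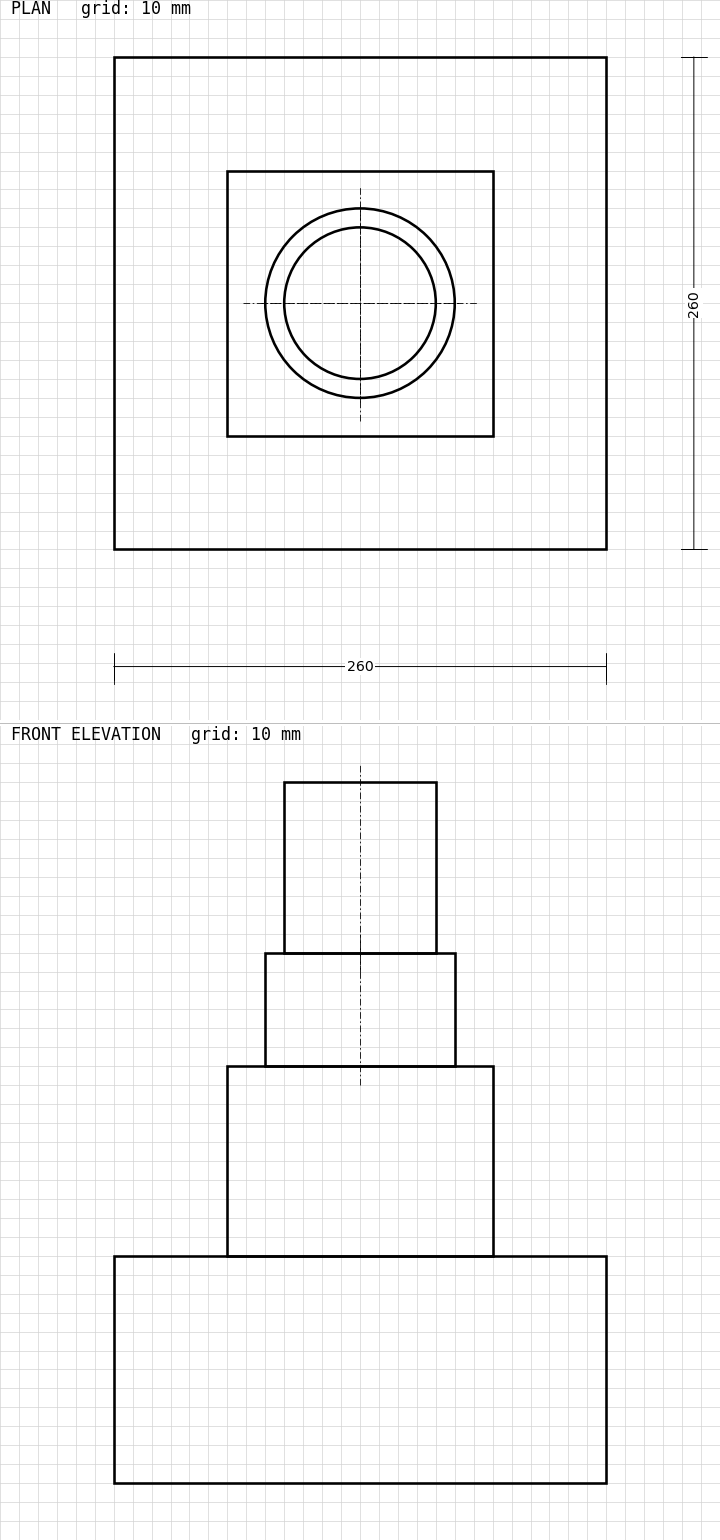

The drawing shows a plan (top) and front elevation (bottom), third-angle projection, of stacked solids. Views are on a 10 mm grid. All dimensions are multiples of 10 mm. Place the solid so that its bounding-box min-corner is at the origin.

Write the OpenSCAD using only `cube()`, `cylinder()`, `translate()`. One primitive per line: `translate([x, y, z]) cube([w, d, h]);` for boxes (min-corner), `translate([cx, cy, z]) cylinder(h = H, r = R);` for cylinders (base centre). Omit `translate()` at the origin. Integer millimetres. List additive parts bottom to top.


cube([260, 260, 120]);
translate([60, 60, 120]) cube([140, 140, 100]);
translate([130, 130, 220]) cylinder(h = 60, r = 50);
translate([130, 130, 280]) cylinder(h = 90, r = 40);


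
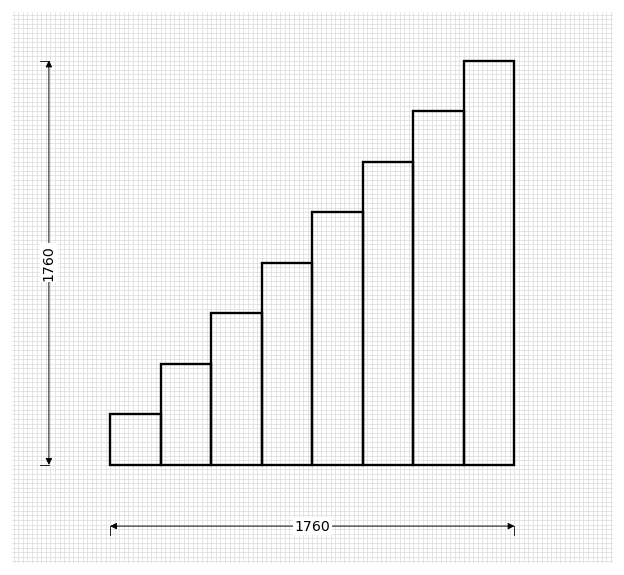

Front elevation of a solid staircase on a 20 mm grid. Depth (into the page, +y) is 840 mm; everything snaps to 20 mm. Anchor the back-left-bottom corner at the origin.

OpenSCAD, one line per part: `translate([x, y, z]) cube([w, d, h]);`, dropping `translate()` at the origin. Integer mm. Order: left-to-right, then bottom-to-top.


cube([220, 840, 220]);
translate([220, 0, 0]) cube([220, 840, 440]);
translate([440, 0, 0]) cube([220, 840, 660]);
translate([660, 0, 0]) cube([220, 840, 880]);
translate([880, 0, 0]) cube([220, 840, 1100]);
translate([1100, 0, 0]) cube([220, 840, 1320]);
translate([1320, 0, 0]) cube([220, 840, 1540]);
translate([1540, 0, 0]) cube([220, 840, 1760]);


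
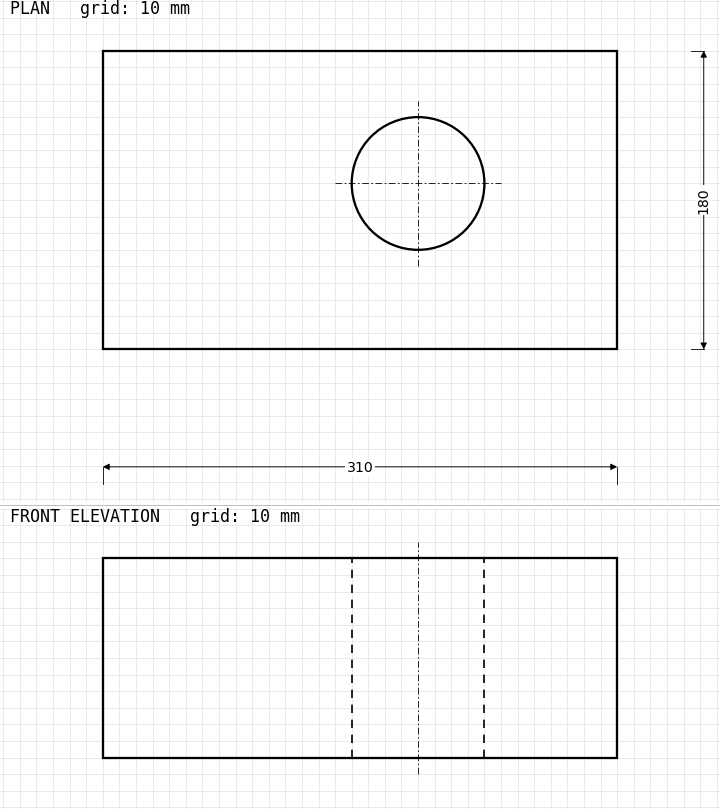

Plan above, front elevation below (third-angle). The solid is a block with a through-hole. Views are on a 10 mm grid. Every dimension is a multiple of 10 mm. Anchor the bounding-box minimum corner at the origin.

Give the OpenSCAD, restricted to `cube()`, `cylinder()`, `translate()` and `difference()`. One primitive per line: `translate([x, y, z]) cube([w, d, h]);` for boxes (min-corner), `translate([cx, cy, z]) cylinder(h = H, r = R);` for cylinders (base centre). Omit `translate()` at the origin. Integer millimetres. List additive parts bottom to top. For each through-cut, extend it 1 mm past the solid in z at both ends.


difference() {
  cube([310, 180, 120]);
  translate([190, 100, -1]) cylinder(h = 122, r = 40);
}


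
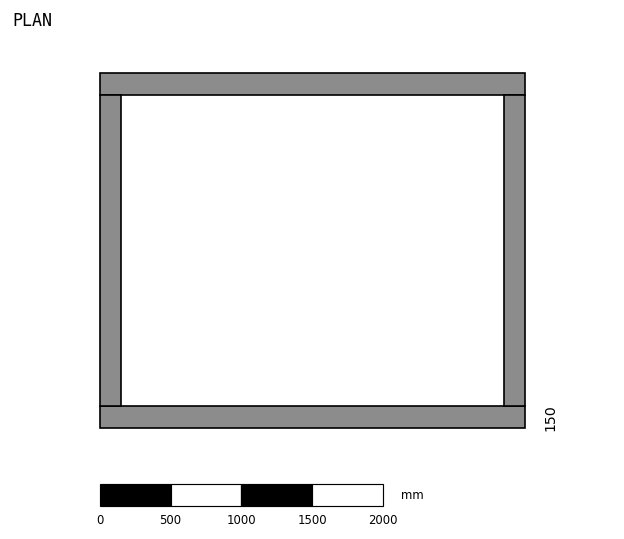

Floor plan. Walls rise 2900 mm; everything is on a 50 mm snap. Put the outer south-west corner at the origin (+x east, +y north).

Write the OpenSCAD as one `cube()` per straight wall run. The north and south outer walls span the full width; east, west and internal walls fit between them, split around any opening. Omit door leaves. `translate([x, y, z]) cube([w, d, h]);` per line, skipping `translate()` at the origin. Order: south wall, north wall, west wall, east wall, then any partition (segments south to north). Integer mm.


cube([3000, 150, 2900]);
translate([0, 2350, 0]) cube([3000, 150, 2900]);
translate([0, 150, 0]) cube([150, 2200, 2900]);
translate([2850, 150, 0]) cube([150, 2200, 2900]);


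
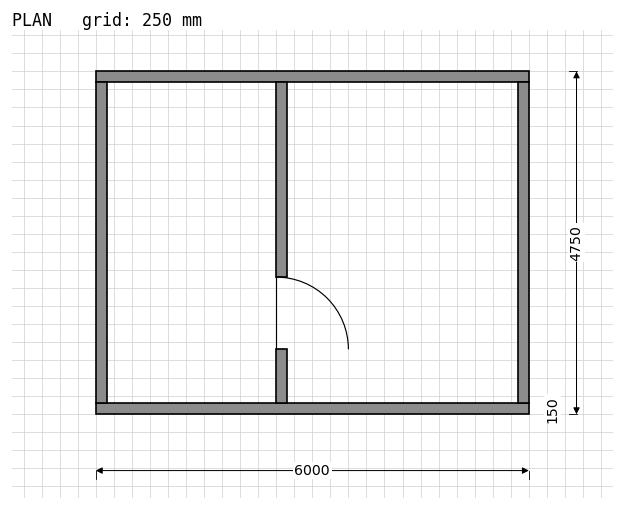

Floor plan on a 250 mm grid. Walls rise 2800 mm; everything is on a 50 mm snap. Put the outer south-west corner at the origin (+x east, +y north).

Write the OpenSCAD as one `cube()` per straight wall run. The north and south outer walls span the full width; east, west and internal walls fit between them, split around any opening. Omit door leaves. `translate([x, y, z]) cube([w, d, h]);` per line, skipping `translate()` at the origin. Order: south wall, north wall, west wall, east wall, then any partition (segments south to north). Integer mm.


cube([6000, 150, 2800]);
translate([0, 4600, 0]) cube([6000, 150, 2800]);
translate([0, 150, 0]) cube([150, 4450, 2800]);
translate([5850, 150, 0]) cube([150, 4450, 2800]);
translate([2500, 150, 0]) cube([150, 750, 2800]);
translate([2500, 1900, 0]) cube([150, 2700, 2800]);
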